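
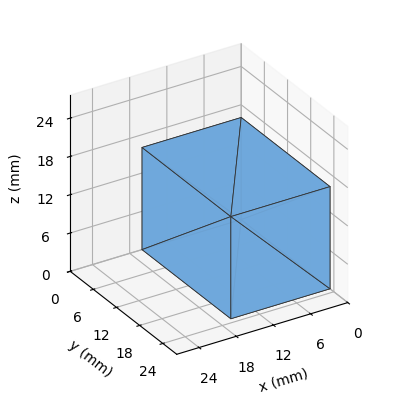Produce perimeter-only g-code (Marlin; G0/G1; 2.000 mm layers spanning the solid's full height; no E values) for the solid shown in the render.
Reading the render: the shape is a rectangular box, roughly 16 × 23 mm footprint and 16 mm tall (dimensions read to the nearest mm from the axis ticks). For the g-code, the solid's height is divided into equal slices at the stated Δz and each level perimeter traced with G1 moves after a G0 lift.

; perimeter-only toolpath
G21 ; units = mm
G90 ; absolute positioning
G28 ; home
; layer 1
G0 Z2.000
G0 X0.000 Y0.000
G1 X16.000 Y0.000
G1 X16.000 Y23.000
G1 X0.000 Y23.000
G1 X0.000 Y0.000
; layer 2
G0 Z4.000
G0 X0.000 Y0.000
G1 X16.000 Y0.000
G1 X16.000 Y23.000
G1 X0.000 Y23.000
G1 X0.000 Y0.000
; layer 3
G0 Z6.000
G0 X0.000 Y0.000
G1 X16.000 Y0.000
G1 X16.000 Y23.000
G1 X0.000 Y23.000
G1 X0.000 Y0.000
; layer 4
G0 Z8.000
G0 X0.000 Y0.000
G1 X16.000 Y0.000
G1 X16.000 Y23.000
G1 X0.000 Y23.000
G1 X0.000 Y0.000
; layer 5
G0 Z10.000
G0 X0.000 Y0.000
G1 X16.000 Y0.000
G1 X16.000 Y23.000
G1 X0.000 Y23.000
G1 X0.000 Y0.000
; layer 6
G0 Z12.000
G0 X0.000 Y0.000
G1 X16.000 Y0.000
G1 X16.000 Y23.000
G1 X0.000 Y23.000
G1 X0.000 Y0.000
; layer 7
G0 Z14.000
G0 X0.000 Y0.000
G1 X16.000 Y0.000
G1 X16.000 Y23.000
G1 X0.000 Y23.000
G1 X0.000 Y0.000
; layer 8
G0 Z16.000
G0 X0.000 Y0.000
G1 X16.000 Y0.000
G1 X16.000 Y23.000
G1 X0.000 Y23.000
G1 X0.000 Y0.000
M2 ; end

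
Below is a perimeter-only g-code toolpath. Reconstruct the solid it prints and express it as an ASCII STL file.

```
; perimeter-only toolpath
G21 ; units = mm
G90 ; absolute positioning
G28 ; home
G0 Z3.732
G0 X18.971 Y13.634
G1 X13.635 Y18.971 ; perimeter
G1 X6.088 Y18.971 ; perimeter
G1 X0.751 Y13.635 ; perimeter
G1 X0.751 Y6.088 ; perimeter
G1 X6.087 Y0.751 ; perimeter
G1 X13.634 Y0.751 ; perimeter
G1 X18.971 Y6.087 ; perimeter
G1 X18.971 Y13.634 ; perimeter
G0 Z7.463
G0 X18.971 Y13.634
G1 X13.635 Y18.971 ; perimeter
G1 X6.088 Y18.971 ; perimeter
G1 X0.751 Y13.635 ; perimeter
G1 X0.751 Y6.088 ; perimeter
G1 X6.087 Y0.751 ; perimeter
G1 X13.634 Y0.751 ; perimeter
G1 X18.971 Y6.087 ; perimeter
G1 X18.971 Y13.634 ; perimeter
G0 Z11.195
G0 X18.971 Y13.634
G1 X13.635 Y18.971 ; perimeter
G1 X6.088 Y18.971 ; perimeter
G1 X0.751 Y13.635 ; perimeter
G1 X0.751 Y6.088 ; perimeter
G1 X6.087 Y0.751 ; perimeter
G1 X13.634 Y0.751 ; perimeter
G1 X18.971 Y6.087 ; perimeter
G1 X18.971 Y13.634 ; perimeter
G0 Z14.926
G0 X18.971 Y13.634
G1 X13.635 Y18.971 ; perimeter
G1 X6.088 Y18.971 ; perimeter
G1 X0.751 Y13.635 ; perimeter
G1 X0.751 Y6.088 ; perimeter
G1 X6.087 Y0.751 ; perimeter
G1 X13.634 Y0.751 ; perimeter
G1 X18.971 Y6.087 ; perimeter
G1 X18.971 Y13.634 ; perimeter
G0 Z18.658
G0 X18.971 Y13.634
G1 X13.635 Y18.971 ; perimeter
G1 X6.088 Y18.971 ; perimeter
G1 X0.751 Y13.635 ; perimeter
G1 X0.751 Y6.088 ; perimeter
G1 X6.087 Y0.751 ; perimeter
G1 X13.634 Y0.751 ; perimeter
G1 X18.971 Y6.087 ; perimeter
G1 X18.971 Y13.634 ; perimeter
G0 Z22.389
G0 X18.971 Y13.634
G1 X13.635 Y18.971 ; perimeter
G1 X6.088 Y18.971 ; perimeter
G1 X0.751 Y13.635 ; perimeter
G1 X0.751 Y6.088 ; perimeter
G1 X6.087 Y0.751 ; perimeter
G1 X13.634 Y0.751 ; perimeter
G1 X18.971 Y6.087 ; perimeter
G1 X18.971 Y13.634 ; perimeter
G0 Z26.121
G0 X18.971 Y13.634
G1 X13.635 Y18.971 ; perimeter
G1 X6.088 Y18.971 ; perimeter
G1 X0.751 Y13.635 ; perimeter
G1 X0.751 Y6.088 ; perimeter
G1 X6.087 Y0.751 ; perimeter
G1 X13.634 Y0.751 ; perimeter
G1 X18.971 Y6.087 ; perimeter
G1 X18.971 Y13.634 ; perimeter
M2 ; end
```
solid part
  facet normal 0.0000 0.0000 -1.0000
    outer loop
      vertex 6.088 18.971 0.000
      vertex 13.635 18.971 0.000
      vertex 18.971 13.634 0.000
    endloop
  endfacet
  facet normal 0.0000 0.0000 -1.0000
    outer loop
      vertex 0.751 13.635 0.000
      vertex 6.088 18.971 0.000
      vertex 18.971 13.634 0.000
    endloop
  endfacet
  facet normal 0.0000 0.0000 -1.0000
    outer loop
      vertex 0.751 6.088 0.000
      vertex 0.751 13.635 0.000
      vertex 18.971 13.634 0.000
    endloop
  endfacet
  facet normal 0.0000 0.0000 -1.0000
    outer loop
      vertex 6.087 0.751 0.000
      vertex 0.751 6.088 0.000
      vertex 18.971 13.634 0.000
    endloop
  endfacet
  facet normal 0.0000 0.0000 -1.0000
    outer loop
      vertex 13.634 0.751 0.000
      vertex 6.087 0.751 0.000
      vertex 18.971 13.634 0.000
    endloop
  endfacet
  facet normal 0.0000 0.0000 -1.0000
    outer loop
      vertex 18.971 6.087 0.000
      vertex 13.634 0.751 0.000
      vertex 18.971 13.634 0.000
    endloop
  endfacet
  facet normal 0.0000 0.0000 1.0000
    outer loop
      vertex 18.971 13.634 26.121
      vertex 13.635 18.971 26.121
      vertex 6.088 18.971 26.121
    endloop
  endfacet
  facet normal 0.0000 0.0000 1.0000
    outer loop
      vertex 18.971 13.634 26.121
      vertex 6.088 18.971 26.121
      vertex 0.751 13.635 26.121
    endloop
  endfacet
  facet normal 0.0000 0.0000 1.0000
    outer loop
      vertex 18.971 13.634 26.121
      vertex 0.751 13.635 26.121
      vertex 0.751 6.088 26.121
    endloop
  endfacet
  facet normal 0.0000 0.0000 1.0000
    outer loop
      vertex 18.971 13.634 26.121
      vertex 0.751 6.088 26.121
      vertex 6.087 0.751 26.121
    endloop
  endfacet
  facet normal 0.0000 0.0000 1.0000
    outer loop
      vertex 18.971 13.634 26.121
      vertex 6.087 0.751 26.121
      vertex 13.634 0.751 26.121
    endloop
  endfacet
  facet normal 0.0000 0.0000 1.0000
    outer loop
      vertex 18.971 13.634 26.121
      vertex 13.634 0.751 26.121
      vertex 18.971 6.087 26.121
    endloop
  endfacet
  facet normal 0.7072 0.7070 0.0000
    outer loop
      vertex 18.971 13.634 0.000
      vertex 13.635 18.971 0.000
      vertex 13.635 18.971 26.121
    endloop
  endfacet
  facet normal 0.7072 0.7070 0.0000
    outer loop
      vertex 18.971 13.634 0.000
      vertex 13.635 18.971 26.121
      vertex 18.971 13.634 26.121
    endloop
  endfacet
  facet normal 0.0000 1.0000 0.0000
    outer loop
      vertex 13.635 18.971 0.000
      vertex 6.088 18.971 0.000
      vertex 6.088 18.971 26.121
    endloop
  endfacet
  facet normal 0.0000 1.0000 0.0000
    outer loop
      vertex 13.635 18.971 0.000
      vertex 6.088 18.971 26.121
      vertex 13.635 18.971 26.121
    endloop
  endfacet
  facet normal -0.7070 0.7072 0.0000
    outer loop
      vertex 6.088 18.971 0.000
      vertex 0.751 13.635 0.000
      vertex 0.751 13.635 26.121
    endloop
  endfacet
  facet normal -0.7070 0.7072 0.0000
    outer loop
      vertex 6.088 18.971 0.000
      vertex 0.751 13.635 26.121
      vertex 6.088 18.971 26.121
    endloop
  endfacet
  facet normal -1.0000 0.0000 0.0000
    outer loop
      vertex 0.751 13.635 0.000
      vertex 0.751 6.088 0.000
      vertex 0.751 6.088 26.121
    endloop
  endfacet
  facet normal -1.0000 0.0000 0.0000
    outer loop
      vertex 0.751 13.635 0.000
      vertex 0.751 6.088 26.121
      vertex 0.751 13.635 26.121
    endloop
  endfacet
  facet normal -0.7072 -0.7070 0.0000
    outer loop
      vertex 0.751 6.088 0.000
      vertex 6.087 0.751 0.000
      vertex 6.087 0.751 26.121
    endloop
  endfacet
  facet normal -0.7072 -0.7070 0.0000
    outer loop
      vertex 0.751 6.088 0.000
      vertex 6.087 0.751 26.121
      vertex 0.751 6.088 26.121
    endloop
  endfacet
  facet normal 0.0000 -1.0000 0.0000
    outer loop
      vertex 6.087 0.751 0.000
      vertex 13.634 0.751 0.000
      vertex 13.634 0.751 26.121
    endloop
  endfacet
  facet normal 0.0000 -1.0000 0.0000
    outer loop
      vertex 6.087 0.751 0.000
      vertex 13.634 0.751 26.121
      vertex 6.087 0.751 26.121
    endloop
  endfacet
  facet normal 0.7070 -0.7072 0.0000
    outer loop
      vertex 13.634 0.751 0.000
      vertex 18.971 6.087 0.000
      vertex 18.971 6.087 26.121
    endloop
  endfacet
  facet normal 0.7070 -0.7072 0.0000
    outer loop
      vertex 13.634 0.751 0.000
      vertex 18.971 6.087 26.121
      vertex 13.634 0.751 26.121
    endloop
  endfacet
  facet normal 1.0000 0.0000 0.0000
    outer loop
      vertex 18.971 6.087 0.000
      vertex 18.971 13.634 0.000
      vertex 18.971 13.634 26.121
    endloop
  endfacet
  facet normal 1.0000 0.0000 0.0000
    outer loop
      vertex 18.971 6.087 0.000
      vertex 18.971 13.634 26.121
      vertex 18.971 6.087 26.121
    endloop
  endfacet
endsolid part

The G0 Z moves step by Δz≈3.732 mm. Every layer's G1 loop is the same polygon, so the solid is a straight extrusion of it from z=0 to z≈26.1. Closing with flat bottom and top caps and triangulating gives 28 facets — a regular 8-sided prism (a cylinder approximated with 8 flat sides), circumscribed radius ≈ 9.86 mm, height ≈ 26.1 mm.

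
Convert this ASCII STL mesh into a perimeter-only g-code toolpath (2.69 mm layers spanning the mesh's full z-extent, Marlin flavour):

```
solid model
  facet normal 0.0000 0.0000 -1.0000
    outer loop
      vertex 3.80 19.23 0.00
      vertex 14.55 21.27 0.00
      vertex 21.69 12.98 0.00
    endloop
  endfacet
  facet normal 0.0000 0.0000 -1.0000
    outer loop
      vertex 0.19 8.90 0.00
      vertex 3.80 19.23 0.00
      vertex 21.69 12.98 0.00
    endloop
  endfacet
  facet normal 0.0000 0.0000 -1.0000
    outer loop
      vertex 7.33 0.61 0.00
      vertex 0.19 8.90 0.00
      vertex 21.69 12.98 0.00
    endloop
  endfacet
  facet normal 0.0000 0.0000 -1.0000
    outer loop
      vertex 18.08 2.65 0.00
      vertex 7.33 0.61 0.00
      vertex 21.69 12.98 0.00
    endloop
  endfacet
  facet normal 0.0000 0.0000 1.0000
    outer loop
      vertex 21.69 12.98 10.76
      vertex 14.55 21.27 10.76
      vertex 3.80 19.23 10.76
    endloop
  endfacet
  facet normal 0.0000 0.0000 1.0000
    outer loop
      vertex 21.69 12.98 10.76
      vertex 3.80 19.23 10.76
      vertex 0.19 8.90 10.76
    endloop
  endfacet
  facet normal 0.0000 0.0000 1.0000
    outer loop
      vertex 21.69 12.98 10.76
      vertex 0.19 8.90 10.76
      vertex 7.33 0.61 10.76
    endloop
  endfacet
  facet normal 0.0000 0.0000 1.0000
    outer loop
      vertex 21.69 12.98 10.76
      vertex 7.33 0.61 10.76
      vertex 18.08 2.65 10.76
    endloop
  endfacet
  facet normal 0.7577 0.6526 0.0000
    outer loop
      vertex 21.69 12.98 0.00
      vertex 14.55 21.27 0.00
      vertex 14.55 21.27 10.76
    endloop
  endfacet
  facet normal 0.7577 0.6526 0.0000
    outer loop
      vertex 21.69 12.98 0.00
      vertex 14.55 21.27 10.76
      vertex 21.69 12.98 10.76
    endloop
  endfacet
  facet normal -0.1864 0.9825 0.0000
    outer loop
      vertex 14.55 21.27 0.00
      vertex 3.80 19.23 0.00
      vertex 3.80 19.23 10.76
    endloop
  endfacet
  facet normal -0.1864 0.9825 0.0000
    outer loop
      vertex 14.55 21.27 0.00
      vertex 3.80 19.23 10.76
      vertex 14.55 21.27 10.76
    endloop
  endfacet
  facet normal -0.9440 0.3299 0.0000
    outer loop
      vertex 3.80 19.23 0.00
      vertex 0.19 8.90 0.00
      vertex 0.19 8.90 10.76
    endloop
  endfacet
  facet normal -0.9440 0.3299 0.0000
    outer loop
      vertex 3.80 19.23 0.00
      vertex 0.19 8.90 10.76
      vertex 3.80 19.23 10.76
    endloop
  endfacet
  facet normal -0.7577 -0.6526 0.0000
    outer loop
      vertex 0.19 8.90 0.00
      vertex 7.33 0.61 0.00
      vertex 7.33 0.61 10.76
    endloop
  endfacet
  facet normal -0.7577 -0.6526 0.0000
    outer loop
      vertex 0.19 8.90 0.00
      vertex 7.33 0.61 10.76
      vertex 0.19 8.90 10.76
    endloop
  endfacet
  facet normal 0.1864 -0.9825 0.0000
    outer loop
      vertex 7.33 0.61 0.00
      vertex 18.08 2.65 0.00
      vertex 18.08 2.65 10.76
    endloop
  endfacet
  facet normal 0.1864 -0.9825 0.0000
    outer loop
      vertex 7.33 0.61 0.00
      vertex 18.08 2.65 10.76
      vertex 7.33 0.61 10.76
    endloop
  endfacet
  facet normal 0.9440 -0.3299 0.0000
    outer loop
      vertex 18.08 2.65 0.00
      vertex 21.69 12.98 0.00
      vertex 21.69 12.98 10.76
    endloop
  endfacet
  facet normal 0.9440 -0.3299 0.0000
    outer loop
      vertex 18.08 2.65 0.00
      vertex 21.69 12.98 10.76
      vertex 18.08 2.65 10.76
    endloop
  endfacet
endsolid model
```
; perimeter-only toolpath
G21 ; units = mm
G90 ; absolute positioning
G28 ; home
; layer 1
G0 Z2.69
G0 X21.69 Y12.98
G1 X14.55 Y21.27
G1 X3.80 Y19.23
G1 X0.19 Y8.90
G1 X7.33 Y0.61
G1 X18.08 Y2.65
G1 X21.69 Y12.98
; layer 2
G0 Z5.38
G0 X21.69 Y12.98
G1 X14.55 Y21.27
G1 X3.80 Y19.23
G1 X0.19 Y8.90
G1 X7.33 Y0.61
G1 X18.08 Y2.65
G1 X21.69 Y12.98
; layer 3
G0 Z8.07
G0 X21.69 Y12.98
G1 X14.55 Y21.27
G1 X3.80 Y19.23
G1 X0.19 Y8.90
G1 X7.33 Y0.61
G1 X18.08 Y2.65
G1 X21.69 Y12.98
; layer 4
G0 Z10.76
G0 X21.69 Y12.98
G1 X14.55 Y21.27
G1 X3.80 Y19.23
G1 X0.19 Y8.90
G1 X7.33 Y0.61
G1 X18.08 Y2.65
G1 X21.69 Y12.98
M2 ; end

The solid is a regular 6-sided prism (a cylinder approximated with 6 flat sides), circumscribed radius ≈ 10.9 mm, height ≈ 10.8 mm. Slicing at Δz = 2.69 mm — 4 equal slices spanning the solid's height, so layer i sits at z = i·h/4 — gives 4 non-empty perimeters. Each is a 6-segment closed polygon; G0 lifts to the layer z and rapids to the start vertex, then G1 traces the edges.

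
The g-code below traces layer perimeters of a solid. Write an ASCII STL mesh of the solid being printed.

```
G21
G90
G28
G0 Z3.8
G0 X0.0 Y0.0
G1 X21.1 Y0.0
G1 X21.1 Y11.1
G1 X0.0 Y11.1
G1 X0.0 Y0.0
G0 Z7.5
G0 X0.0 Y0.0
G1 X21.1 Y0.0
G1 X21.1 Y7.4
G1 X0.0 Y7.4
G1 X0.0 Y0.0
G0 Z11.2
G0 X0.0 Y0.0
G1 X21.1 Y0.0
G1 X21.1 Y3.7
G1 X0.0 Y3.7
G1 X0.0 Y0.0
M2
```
solid part
  facet normal 0.0000 0.0000 -1.0000
    outer loop
      vertex 21.1 14.8 0.0
      vertex 21.1 0.0 0.0
      vertex 0.0 0.0 0.0
    endloop
  endfacet
  facet normal 0.0000 0.0000 -1.0000
    outer loop
      vertex 0.0 14.8 0.0
      vertex 21.1 14.8 0.0
      vertex 0.0 0.0 0.0
    endloop
  endfacet
  facet normal 0.0000 -1.0000 0.0000
    outer loop
      vertex 0.0 0.0 0.0
      vertex 21.1 0.0 0.0
      vertex 21.1 0.0 15.0
    endloop
  endfacet
  facet normal 0.0000 -1.0000 0.0000
    outer loop
      vertex 0.0 0.0 0.0
      vertex 21.1 0.0 15.0
      vertex 0.0 0.0 15.0
    endloop
  endfacet
  facet normal 0.0000 0.7118 0.7023
    outer loop
      vertex 0.0 0.0 15.0
      vertex 21.1 0.0 15.0
      vertex 21.1 14.8 0.0
    endloop
  endfacet
  facet normal 0.0000 0.7118 0.7023
    outer loop
      vertex 0.0 0.0 15.0
      vertex 21.1 14.8 0.0
      vertex 0.0 14.8 0.0
    endloop
  endfacet
  facet normal -1.0000 0.0000 0.0000
    outer loop
      vertex 0.0 0.0 15.0
      vertex 0.0 14.8 0.0
      vertex 0.0 0.0 0.0
    endloop
  endfacet
  facet normal 1.0000 0.0000 0.0000
    outer loop
      vertex 21.1 0.0 0.0
      vertex 21.1 14.8 0.0
      vertex 21.1 0.0 15.0
    endloop
  endfacet
endsolid part

The G0 Z moves step by Δz≈3.8 mm. The G1 loops shrink linearly with z, so the solid tapers from its base footprint up to z≈15. Closing with a flat bottom cap and the tapered top and triangulating gives 8 facets — a wedge (ramp): 21.1 × 14.8 mm base, rising to 15 mm along the y=0 edge and sloping linearly to z=0 at y=14.8.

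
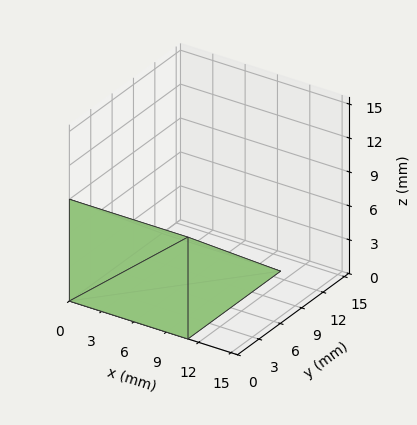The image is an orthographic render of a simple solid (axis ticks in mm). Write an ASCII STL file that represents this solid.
Reading the render: the shape is a wedge (ramp): 11 × 13 mm base, rising to 9 mm along the y=0 edge and sloping linearly to z=0 at y=13 (dimensions read to the nearest mm from the axis ticks). For the STL, each face is triangulated and given an outward normal.

solid part
  facet normal 0.0000 0.0000 -1.0000
    outer loop
      vertex 11.0 13.0 0.0
      vertex 11.0 0.0 0.0
      vertex 0.0 0.0 0.0
    endloop
  endfacet
  facet normal 0.0000 0.0000 -1.0000
    outer loop
      vertex 0.0 13.0 0.0
      vertex 11.0 13.0 0.0
      vertex 0.0 0.0 0.0
    endloop
  endfacet
  facet normal 0.0000 -1.0000 0.0000
    outer loop
      vertex 0.0 0.0 0.0
      vertex 11.0 0.0 0.0
      vertex 11.0 0.0 9.0
    endloop
  endfacet
  facet normal 0.0000 -1.0000 0.0000
    outer loop
      vertex 0.0 0.0 0.0
      vertex 11.0 0.0 9.0
      vertex 0.0 0.0 9.0
    endloop
  endfacet
  facet normal 0.0000 0.5692 0.8222
    outer loop
      vertex 0.0 0.0 9.0
      vertex 11.0 0.0 9.0
      vertex 11.0 13.0 0.0
    endloop
  endfacet
  facet normal 0.0000 0.5692 0.8222
    outer loop
      vertex 0.0 0.0 9.0
      vertex 11.0 13.0 0.0
      vertex 0.0 13.0 0.0
    endloop
  endfacet
  facet normal -1.0000 0.0000 0.0000
    outer loop
      vertex 0.0 0.0 9.0
      vertex 0.0 13.0 0.0
      vertex 0.0 0.0 0.0
    endloop
  endfacet
  facet normal 1.0000 0.0000 0.0000
    outer loop
      vertex 11.0 0.0 0.0
      vertex 11.0 13.0 0.0
      vertex 11.0 0.0 9.0
    endloop
  endfacet
endsolid part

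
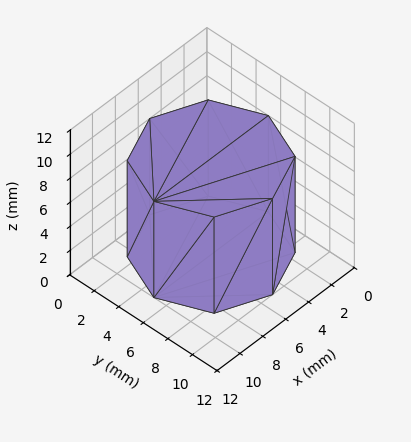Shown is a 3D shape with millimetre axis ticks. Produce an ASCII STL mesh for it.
Reading the render: the shape is a regular 8-sided prism (a cylinder approximated with 8 flat sides), circumscribed radius ≈ 5 mm, height ≈ 8 mm (dimensions read to the nearest mm from the axis ticks). For the STL, each face is triangulated and given an outward normal.

solid part
  facet normal 0.0000 0.0000 -1.0000
    outer loop
      vertex 5.000 10.000 0.000
      vertex 8.536 8.536 0.000
      vertex 10.000 5.000 0.000
    endloop
  endfacet
  facet normal 0.0000 0.0000 -1.0000
    outer loop
      vertex 1.464 8.536 0.000
      vertex 5.000 10.000 0.000
      vertex 10.000 5.000 0.000
    endloop
  endfacet
  facet normal 0.0000 0.0000 -1.0000
    outer loop
      vertex 0.000 5.000 0.000
      vertex 1.464 8.536 0.000
      vertex 10.000 5.000 0.000
    endloop
  endfacet
  facet normal 0.0000 0.0000 -1.0000
    outer loop
      vertex 1.464 1.464 0.000
      vertex 0.000 5.000 0.000
      vertex 10.000 5.000 0.000
    endloop
  endfacet
  facet normal 0.0000 0.0000 -1.0000
    outer loop
      vertex 5.000 0.000 0.000
      vertex 1.464 1.464 0.000
      vertex 10.000 5.000 0.000
    endloop
  endfacet
  facet normal 0.0000 0.0000 -1.0000
    outer loop
      vertex 8.536 1.464 0.000
      vertex 5.000 0.000 0.000
      vertex 10.000 5.000 0.000
    endloop
  endfacet
  facet normal 0.0000 0.0000 1.0000
    outer loop
      vertex 10.000 5.000 8.000
      vertex 8.536 8.536 8.000
      vertex 5.000 10.000 8.000
    endloop
  endfacet
  facet normal 0.0000 0.0000 1.0000
    outer loop
      vertex 10.000 5.000 8.000
      vertex 5.000 10.000 8.000
      vertex 1.464 8.536 8.000
    endloop
  endfacet
  facet normal 0.0000 0.0000 1.0000
    outer loop
      vertex 10.000 5.000 8.000
      vertex 1.464 8.536 8.000
      vertex 0.000 5.000 8.000
    endloop
  endfacet
  facet normal 0.0000 0.0000 1.0000
    outer loop
      vertex 10.000 5.000 8.000
      vertex 0.000 5.000 8.000
      vertex 1.464 1.464 8.000
    endloop
  endfacet
  facet normal 0.0000 0.0000 1.0000
    outer loop
      vertex 10.000 5.000 8.000
      vertex 1.464 1.464 8.000
      vertex 5.000 0.000 8.000
    endloop
  endfacet
  facet normal 0.0000 0.0000 1.0000
    outer loop
      vertex 10.000 5.000 8.000
      vertex 5.000 0.000 8.000
      vertex 8.536 1.464 8.000
    endloop
  endfacet
  facet normal 0.9239 0.3825 0.0000
    outer loop
      vertex 10.000 5.000 0.000
      vertex 8.536 8.536 0.000
      vertex 8.536 8.536 8.000
    endloop
  endfacet
  facet normal 0.9239 0.3825 0.0000
    outer loop
      vertex 10.000 5.000 0.000
      vertex 8.536 8.536 8.000
      vertex 10.000 5.000 8.000
    endloop
  endfacet
  facet normal 0.3825 0.9239 0.0000
    outer loop
      vertex 8.536 8.536 0.000
      vertex 5.000 10.000 0.000
      vertex 5.000 10.000 8.000
    endloop
  endfacet
  facet normal 0.3825 0.9239 0.0000
    outer loop
      vertex 8.536 8.536 0.000
      vertex 5.000 10.000 8.000
      vertex 8.536 8.536 8.000
    endloop
  endfacet
  facet normal -0.3825 0.9239 0.0000
    outer loop
      vertex 5.000 10.000 0.000
      vertex 1.464 8.536 0.000
      vertex 1.464 8.536 8.000
    endloop
  endfacet
  facet normal -0.3825 0.9239 0.0000
    outer loop
      vertex 5.000 10.000 0.000
      vertex 1.464 8.536 8.000
      vertex 5.000 10.000 8.000
    endloop
  endfacet
  facet normal -0.9239 0.3825 0.0000
    outer loop
      vertex 1.464 8.536 0.000
      vertex 0.000 5.000 0.000
      vertex 0.000 5.000 8.000
    endloop
  endfacet
  facet normal -0.9239 0.3825 0.0000
    outer loop
      vertex 1.464 8.536 0.000
      vertex 0.000 5.000 8.000
      vertex 1.464 8.536 8.000
    endloop
  endfacet
  facet normal -0.9239 -0.3825 0.0000
    outer loop
      vertex 0.000 5.000 0.000
      vertex 1.464 1.464 0.000
      vertex 1.464 1.464 8.000
    endloop
  endfacet
  facet normal -0.9239 -0.3825 0.0000
    outer loop
      vertex 0.000 5.000 0.000
      vertex 1.464 1.464 8.000
      vertex 0.000 5.000 8.000
    endloop
  endfacet
  facet normal -0.3825 -0.9239 0.0000
    outer loop
      vertex 1.464 1.464 0.000
      vertex 5.000 0.000 0.000
      vertex 5.000 0.000 8.000
    endloop
  endfacet
  facet normal -0.3825 -0.9239 0.0000
    outer loop
      vertex 1.464 1.464 0.000
      vertex 5.000 0.000 8.000
      vertex 1.464 1.464 8.000
    endloop
  endfacet
  facet normal 0.3825 -0.9239 0.0000
    outer loop
      vertex 5.000 0.000 0.000
      vertex 8.536 1.464 0.000
      vertex 8.536 1.464 8.000
    endloop
  endfacet
  facet normal 0.3825 -0.9239 0.0000
    outer loop
      vertex 5.000 0.000 0.000
      vertex 8.536 1.464 8.000
      vertex 5.000 0.000 8.000
    endloop
  endfacet
  facet normal 0.9239 -0.3825 0.0000
    outer loop
      vertex 8.536 1.464 0.000
      vertex 10.000 5.000 0.000
      vertex 10.000 5.000 8.000
    endloop
  endfacet
  facet normal 0.9239 -0.3825 0.0000
    outer loop
      vertex 8.536 1.464 0.000
      vertex 10.000 5.000 8.000
      vertex 8.536 1.464 8.000
    endloop
  endfacet
endsolid part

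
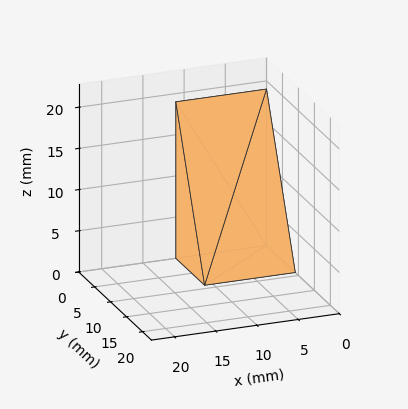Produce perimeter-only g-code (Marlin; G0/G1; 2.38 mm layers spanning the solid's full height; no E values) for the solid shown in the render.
Reading the render: the shape is a wedge (ramp): 11 × 9 mm base, rising to 19 mm along the y=0 edge and sloping linearly to z=0 at y=9 (dimensions read to the nearest mm from the axis ticks). For the g-code, the solid's height is divided into equal slices at the stated Δz and each level perimeter traced with G1 moves after a G0 lift.

; perimeter-only toolpath
G21 ; units = mm
G90 ; absolute positioning
G28 ; home
; layer 1
G0 Z2.38
G0 X0.00 Y0.00
G1 X11.00 Y0.00
G1 X11.00 Y7.88
G1 X0.00 Y7.88
G1 X0.00 Y0.00
; layer 2
G0 Z4.75
G0 X0.00 Y0.00
G1 X11.00 Y0.00
G1 X11.00 Y6.75
G1 X0.00 Y6.75
G1 X0.00 Y0.00
; layer 3
G0 Z7.12
G0 X0.00 Y0.00
G1 X11.00 Y0.00
G1 X11.00 Y5.62
G1 X0.00 Y5.62
G1 X0.00 Y0.00
; layer 4
G0 Z9.50
G0 X0.00 Y0.00
G1 X11.00 Y0.00
G1 X11.00 Y4.50
G1 X0.00 Y4.50
G1 X0.00 Y0.00
; layer 5
G0 Z11.88
G0 X0.00 Y0.00
G1 X11.00 Y0.00
G1 X11.00 Y3.38
G1 X0.00 Y3.38
G1 X0.00 Y0.00
; layer 6
G0 Z14.25
G0 X0.00 Y0.00
G1 X11.00 Y0.00
G1 X11.00 Y2.25
G1 X0.00 Y2.25
G1 X0.00 Y0.00
; layer 7
G0 Z16.62
G0 X0.00 Y0.00
G1 X11.00 Y0.00
G1 X11.00 Y1.12
G1 X0.00 Y1.12
G1 X0.00 Y0.00
M2 ; end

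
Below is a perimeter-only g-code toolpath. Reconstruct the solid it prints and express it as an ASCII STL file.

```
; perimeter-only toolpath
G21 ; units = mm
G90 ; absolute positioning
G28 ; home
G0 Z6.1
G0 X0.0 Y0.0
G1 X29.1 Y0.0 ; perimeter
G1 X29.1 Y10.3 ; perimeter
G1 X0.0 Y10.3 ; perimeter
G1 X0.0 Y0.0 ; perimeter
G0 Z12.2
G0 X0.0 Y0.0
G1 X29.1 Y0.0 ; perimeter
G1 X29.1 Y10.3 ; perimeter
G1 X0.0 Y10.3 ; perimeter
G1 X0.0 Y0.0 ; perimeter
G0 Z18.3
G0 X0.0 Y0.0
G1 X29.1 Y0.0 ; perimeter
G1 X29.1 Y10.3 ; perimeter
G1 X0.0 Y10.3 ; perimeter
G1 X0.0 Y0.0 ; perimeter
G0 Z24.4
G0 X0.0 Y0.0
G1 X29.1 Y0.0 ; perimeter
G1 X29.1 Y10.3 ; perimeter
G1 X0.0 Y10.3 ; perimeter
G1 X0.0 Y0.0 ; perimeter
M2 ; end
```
solid part
  facet normal 0.0000 0.0000 -1.0000
    outer loop
      vertex 29.1 10.3 0.0
      vertex 29.1 0.0 0.0
      vertex 0.0 0.0 0.0
    endloop
  endfacet
  facet normal 0.0000 0.0000 -1.0000
    outer loop
      vertex 0.0 10.3 0.0
      vertex 29.1 10.3 0.0
      vertex 0.0 0.0 0.0
    endloop
  endfacet
  facet normal 0.0000 0.0000 1.0000
    outer loop
      vertex 0.0 0.0 24.4
      vertex 29.1 0.0 24.4
      vertex 29.1 10.3 24.4
    endloop
  endfacet
  facet normal 0.0000 0.0000 1.0000
    outer loop
      vertex 0.0 0.0 24.4
      vertex 29.1 10.3 24.4
      vertex 0.0 10.3 24.4
    endloop
  endfacet
  facet normal 0.0000 -1.0000 0.0000
    outer loop
      vertex 0.0 0.0 0.0
      vertex 29.1 0.0 0.0
      vertex 29.1 0.0 24.4
    endloop
  endfacet
  facet normal 0.0000 -1.0000 0.0000
    outer loop
      vertex 0.0 0.0 0.0
      vertex 29.1 0.0 24.4
      vertex 0.0 0.0 24.4
    endloop
  endfacet
  facet normal 0.0000 1.0000 0.0000
    outer loop
      vertex 29.1 10.3 24.4
      vertex 29.1 10.3 0.0
      vertex 0.0 10.3 0.0
    endloop
  endfacet
  facet normal 0.0000 1.0000 0.0000
    outer loop
      vertex 0.0 10.3 24.4
      vertex 29.1 10.3 24.4
      vertex 0.0 10.3 0.0
    endloop
  endfacet
  facet normal -1.0000 0.0000 0.0000
    outer loop
      vertex 0.0 10.3 24.4
      vertex 0.0 10.3 0.0
      vertex 0.0 0.0 0.0
    endloop
  endfacet
  facet normal -1.0000 0.0000 0.0000
    outer loop
      vertex 0.0 0.0 24.4
      vertex 0.0 10.3 24.4
      vertex 0.0 0.0 0.0
    endloop
  endfacet
  facet normal 1.0000 0.0000 0.0000
    outer loop
      vertex 29.1 0.0 0.0
      vertex 29.1 10.3 0.0
      vertex 29.1 10.3 24.4
    endloop
  endfacet
  facet normal 1.0000 0.0000 0.0000
    outer loop
      vertex 29.1 0.0 0.0
      vertex 29.1 10.3 24.4
      vertex 29.1 0.0 24.4
    endloop
  endfacet
endsolid part

The G0 Z moves step by Δz≈6.1 mm. Every layer's G1 loop is the same polygon, so the solid is a straight extrusion of it from z=0 to z≈24.4. Closing with flat bottom and top caps and triangulating gives 12 facets — a rectangular box, roughly 29.1 × 10.3 mm footprint and 24.4 mm tall.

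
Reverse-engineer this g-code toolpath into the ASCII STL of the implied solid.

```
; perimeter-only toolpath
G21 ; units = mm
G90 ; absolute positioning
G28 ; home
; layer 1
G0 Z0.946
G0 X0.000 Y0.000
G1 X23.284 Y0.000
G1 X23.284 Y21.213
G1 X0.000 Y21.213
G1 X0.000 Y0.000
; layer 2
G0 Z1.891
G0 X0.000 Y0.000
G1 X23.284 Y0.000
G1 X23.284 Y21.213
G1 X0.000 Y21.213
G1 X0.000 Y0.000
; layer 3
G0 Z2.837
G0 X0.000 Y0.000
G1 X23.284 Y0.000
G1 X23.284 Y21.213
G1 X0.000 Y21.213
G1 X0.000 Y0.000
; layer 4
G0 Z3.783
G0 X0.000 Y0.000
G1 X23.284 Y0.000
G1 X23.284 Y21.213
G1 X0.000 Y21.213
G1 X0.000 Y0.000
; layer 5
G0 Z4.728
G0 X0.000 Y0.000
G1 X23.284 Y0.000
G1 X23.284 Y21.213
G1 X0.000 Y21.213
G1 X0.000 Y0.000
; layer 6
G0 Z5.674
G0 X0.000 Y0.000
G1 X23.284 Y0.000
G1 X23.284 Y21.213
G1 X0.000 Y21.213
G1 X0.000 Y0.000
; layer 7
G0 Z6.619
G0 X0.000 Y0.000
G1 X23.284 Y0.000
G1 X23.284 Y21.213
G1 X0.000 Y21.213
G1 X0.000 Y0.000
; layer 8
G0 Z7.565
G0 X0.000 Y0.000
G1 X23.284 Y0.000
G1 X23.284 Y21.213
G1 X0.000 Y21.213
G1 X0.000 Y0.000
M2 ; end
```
solid part
  facet normal 0.0000 0.0000 -1.0000
    outer loop
      vertex 23.284 21.213 0.000
      vertex 23.284 0.000 0.000
      vertex 0.000 0.000 0.000
    endloop
  endfacet
  facet normal 0.0000 0.0000 -1.0000
    outer loop
      vertex 0.000 21.213 0.000
      vertex 23.284 21.213 0.000
      vertex 0.000 0.000 0.000
    endloop
  endfacet
  facet normal 0.0000 0.0000 1.0000
    outer loop
      vertex 0.000 0.000 7.565
      vertex 23.284 0.000 7.565
      vertex 23.284 21.213 7.565
    endloop
  endfacet
  facet normal 0.0000 0.0000 1.0000
    outer loop
      vertex 0.000 0.000 7.565
      vertex 23.284 21.213 7.565
      vertex 0.000 21.213 7.565
    endloop
  endfacet
  facet normal 0.0000 -1.0000 0.0000
    outer loop
      vertex 0.000 0.000 0.000
      vertex 23.284 0.000 0.000
      vertex 23.284 0.000 7.565
    endloop
  endfacet
  facet normal 0.0000 -1.0000 0.0000
    outer loop
      vertex 0.000 0.000 0.000
      vertex 23.284 0.000 7.565
      vertex 0.000 0.000 7.565
    endloop
  endfacet
  facet normal 0.0000 1.0000 0.0000
    outer loop
      vertex 23.284 21.213 7.565
      vertex 23.284 21.213 0.000
      vertex 0.000 21.213 0.000
    endloop
  endfacet
  facet normal 0.0000 1.0000 0.0000
    outer loop
      vertex 0.000 21.213 7.565
      vertex 23.284 21.213 7.565
      vertex 0.000 21.213 0.000
    endloop
  endfacet
  facet normal -1.0000 0.0000 0.0000
    outer loop
      vertex 0.000 21.213 7.565
      vertex 0.000 21.213 0.000
      vertex 0.000 0.000 0.000
    endloop
  endfacet
  facet normal -1.0000 0.0000 0.0000
    outer loop
      vertex 0.000 0.000 7.565
      vertex 0.000 21.213 7.565
      vertex 0.000 0.000 0.000
    endloop
  endfacet
  facet normal 1.0000 0.0000 0.0000
    outer loop
      vertex 23.284 0.000 0.000
      vertex 23.284 21.213 0.000
      vertex 23.284 21.213 7.565
    endloop
  endfacet
  facet normal 1.0000 0.0000 0.0000
    outer loop
      vertex 23.284 0.000 0.000
      vertex 23.284 21.213 7.565
      vertex 23.284 0.000 7.565
    endloop
  endfacet
endsolid part

The G0 Z moves step by Δz≈0.946 mm. Every layer's G1 loop is the same polygon, so the solid is a straight extrusion of it from z=0 to z≈7.57. Closing with flat bottom and top caps and triangulating gives 12 facets — a rectangular box, roughly 23.3 × 21.2 mm footprint and 7.57 mm tall.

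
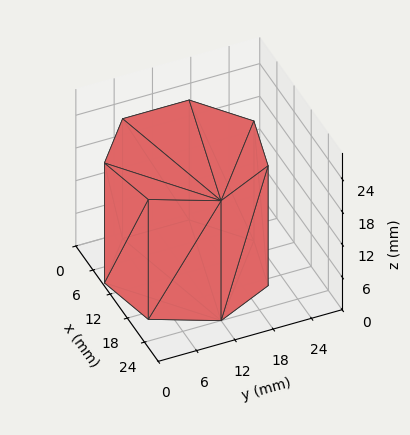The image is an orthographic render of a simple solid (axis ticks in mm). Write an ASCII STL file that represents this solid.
Reading the render: the shape is a regular 7-sided prism (a cylinder approximated with 7 flat sides), circumscribed radius ≈ 12 mm, height ≈ 22 mm (dimensions read to the nearest mm from the axis ticks). For the STL, each face is triangulated and given an outward normal.

solid part
  facet normal 0.0000 0.0000 -1.0000
    outer loop
      vertex 9.33 23.70 0.00
      vertex 19.48 21.38 0.00
      vertex 24.00 12.00 0.00
    endloop
  endfacet
  facet normal 0.0000 0.0000 -1.0000
    outer loop
      vertex 1.19 17.21 0.00
      vertex 9.33 23.70 0.00
      vertex 24.00 12.00 0.00
    endloop
  endfacet
  facet normal 0.0000 0.0000 -1.0000
    outer loop
      vertex 1.19 6.79 0.00
      vertex 1.19 17.21 0.00
      vertex 24.00 12.00 0.00
    endloop
  endfacet
  facet normal 0.0000 0.0000 -1.0000
    outer loop
      vertex 9.33 0.30 0.00
      vertex 1.19 6.79 0.00
      vertex 24.00 12.00 0.00
    endloop
  endfacet
  facet normal 0.0000 0.0000 -1.0000
    outer loop
      vertex 19.48 2.62 0.00
      vertex 9.33 0.30 0.00
      vertex 24.00 12.00 0.00
    endloop
  endfacet
  facet normal 0.0000 0.0000 1.0000
    outer loop
      vertex 24.00 12.00 22.00
      vertex 19.48 21.38 22.00
      vertex 9.33 23.70 22.00
    endloop
  endfacet
  facet normal 0.0000 0.0000 1.0000
    outer loop
      vertex 24.00 12.00 22.00
      vertex 9.33 23.70 22.00
      vertex 1.19 17.21 22.00
    endloop
  endfacet
  facet normal 0.0000 0.0000 1.0000
    outer loop
      vertex 24.00 12.00 22.00
      vertex 1.19 17.21 22.00
      vertex 1.19 6.79 22.00
    endloop
  endfacet
  facet normal 0.0000 0.0000 1.0000
    outer loop
      vertex 24.00 12.00 22.00
      vertex 1.19 6.79 22.00
      vertex 9.33 0.30 22.00
    endloop
  endfacet
  facet normal 0.0000 0.0000 1.0000
    outer loop
      vertex 24.00 12.00 22.00
      vertex 9.33 0.30 22.00
      vertex 19.48 2.62 22.00
    endloop
  endfacet
  facet normal 0.9009 0.4341 0.0000
    outer loop
      vertex 24.00 12.00 0.00
      vertex 19.48 21.38 0.00
      vertex 19.48 21.38 22.00
    endloop
  endfacet
  facet normal 0.9009 0.4341 0.0000
    outer loop
      vertex 24.00 12.00 0.00
      vertex 19.48 21.38 22.00
      vertex 24.00 12.00 22.00
    endloop
  endfacet
  facet normal 0.2228 0.9749 0.0000
    outer loop
      vertex 19.48 21.38 0.00
      vertex 9.33 23.70 0.00
      vertex 9.33 23.70 22.00
    endloop
  endfacet
  facet normal 0.2228 0.9749 0.0000
    outer loop
      vertex 19.48 21.38 0.00
      vertex 9.33 23.70 22.00
      vertex 19.48 21.38 22.00
    endloop
  endfacet
  facet normal -0.6234 0.7819 0.0000
    outer loop
      vertex 9.33 23.70 0.00
      vertex 1.19 17.21 0.00
      vertex 1.19 17.21 22.00
    endloop
  endfacet
  facet normal -0.6234 0.7819 0.0000
    outer loop
      vertex 9.33 23.70 0.00
      vertex 1.19 17.21 22.00
      vertex 9.33 23.70 22.00
    endloop
  endfacet
  facet normal -1.0000 0.0000 0.0000
    outer loop
      vertex 1.19 17.21 0.00
      vertex 1.19 6.79 0.00
      vertex 1.19 6.79 22.00
    endloop
  endfacet
  facet normal -1.0000 0.0000 0.0000
    outer loop
      vertex 1.19 17.21 0.00
      vertex 1.19 6.79 22.00
      vertex 1.19 17.21 22.00
    endloop
  endfacet
  facet normal -0.6234 -0.7819 0.0000
    outer loop
      vertex 1.19 6.79 0.00
      vertex 9.33 0.30 0.00
      vertex 9.33 0.30 22.00
    endloop
  endfacet
  facet normal -0.6234 -0.7819 0.0000
    outer loop
      vertex 1.19 6.79 0.00
      vertex 9.33 0.30 22.00
      vertex 1.19 6.79 22.00
    endloop
  endfacet
  facet normal 0.2228 -0.9749 0.0000
    outer loop
      vertex 9.33 0.30 0.00
      vertex 19.48 2.62 0.00
      vertex 19.48 2.62 22.00
    endloop
  endfacet
  facet normal 0.2228 -0.9749 0.0000
    outer loop
      vertex 9.33 0.30 0.00
      vertex 19.48 2.62 22.00
      vertex 9.33 0.30 22.00
    endloop
  endfacet
  facet normal 0.9009 -0.4341 0.0000
    outer loop
      vertex 19.48 2.62 0.00
      vertex 24.00 12.00 0.00
      vertex 24.00 12.00 22.00
    endloop
  endfacet
  facet normal 0.9009 -0.4341 0.0000
    outer loop
      vertex 19.48 2.62 0.00
      vertex 24.00 12.00 22.00
      vertex 19.48 2.62 22.00
    endloop
  endfacet
endsolid part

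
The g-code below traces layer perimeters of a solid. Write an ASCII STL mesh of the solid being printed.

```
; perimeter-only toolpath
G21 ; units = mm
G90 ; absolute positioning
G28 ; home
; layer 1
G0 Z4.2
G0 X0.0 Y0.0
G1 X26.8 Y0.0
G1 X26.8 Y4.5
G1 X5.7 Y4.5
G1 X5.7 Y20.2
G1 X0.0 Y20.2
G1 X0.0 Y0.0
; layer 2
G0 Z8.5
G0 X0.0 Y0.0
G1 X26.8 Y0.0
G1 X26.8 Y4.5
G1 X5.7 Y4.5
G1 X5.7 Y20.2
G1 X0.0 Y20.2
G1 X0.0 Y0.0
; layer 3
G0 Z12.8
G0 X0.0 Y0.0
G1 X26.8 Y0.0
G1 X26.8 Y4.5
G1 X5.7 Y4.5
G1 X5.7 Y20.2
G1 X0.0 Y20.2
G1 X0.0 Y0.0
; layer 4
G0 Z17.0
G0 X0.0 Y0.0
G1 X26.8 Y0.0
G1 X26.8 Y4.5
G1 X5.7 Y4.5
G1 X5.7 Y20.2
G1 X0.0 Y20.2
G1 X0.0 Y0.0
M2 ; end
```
solid part
  facet normal 0.0000 0.0000 -1.0000
    outer loop
      vertex 26.8 4.5 0.0
      vertex 26.8 0.0 0.0
      vertex 0.0 0.0 0.0
    endloop
  endfacet
  facet normal 0.0000 0.0000 -1.0000
    outer loop
      vertex 5.7 4.5 0.0
      vertex 26.8 4.5 0.0
      vertex 0.0 0.0 0.0
    endloop
  endfacet
  facet normal 0.0000 0.0000 -1.0000
    outer loop
      vertex 5.7 20.2 0.0
      vertex 5.7 4.5 0.0
      vertex 0.0 0.0 0.0
    endloop
  endfacet
  facet normal 0.0000 0.0000 -1.0000
    outer loop
      vertex 0.0 20.2 0.0
      vertex 5.7 20.2 0.0
      vertex 0.0 0.0 0.0
    endloop
  endfacet
  facet normal 0.0000 0.0000 1.0000
    outer loop
      vertex 0.0 0.0 17.0
      vertex 26.8 0.0 17.0
      vertex 26.8 4.5 17.0
    endloop
  endfacet
  facet normal 0.0000 0.0000 1.0000
    outer loop
      vertex 0.0 0.0 17.0
      vertex 26.8 4.5 17.0
      vertex 5.7 4.5 17.0
    endloop
  endfacet
  facet normal 0.0000 0.0000 1.0000
    outer loop
      vertex 0.0 0.0 17.0
      vertex 5.7 4.5 17.0
      vertex 5.7 20.2 17.0
    endloop
  endfacet
  facet normal 0.0000 0.0000 1.0000
    outer loop
      vertex 0.0 0.0 17.0
      vertex 5.7 20.2 17.0
      vertex 0.0 20.2 17.0
    endloop
  endfacet
  facet normal 0.0000 -1.0000 0.0000
    outer loop
      vertex 0.0 0.0 0.0
      vertex 26.8 0.0 0.0
      vertex 26.8 0.0 17.0
    endloop
  endfacet
  facet normal 0.0000 -1.0000 0.0000
    outer loop
      vertex 0.0 0.0 0.0
      vertex 26.8 0.0 17.0
      vertex 0.0 0.0 17.0
    endloop
  endfacet
  facet normal 1.0000 0.0000 0.0000
    outer loop
      vertex 26.8 0.0 0.0
      vertex 26.8 4.5 0.0
      vertex 26.8 4.5 17.0
    endloop
  endfacet
  facet normal 1.0000 0.0000 0.0000
    outer loop
      vertex 26.8 0.0 0.0
      vertex 26.8 4.5 17.0
      vertex 26.8 0.0 17.0
    endloop
  endfacet
  facet normal 0.0000 1.0000 0.0000
    outer loop
      vertex 26.8 4.5 0.0
      vertex 5.7 4.5 0.0
      vertex 5.7 4.5 17.0
    endloop
  endfacet
  facet normal 0.0000 1.0000 0.0000
    outer loop
      vertex 26.8 4.5 0.0
      vertex 5.7 4.5 17.0
      vertex 26.8 4.5 17.0
    endloop
  endfacet
  facet normal 1.0000 0.0000 0.0000
    outer loop
      vertex 5.7 4.5 0.0
      vertex 5.7 20.2 0.0
      vertex 5.7 20.2 17.0
    endloop
  endfacet
  facet normal 1.0000 0.0000 0.0000
    outer loop
      vertex 5.7 4.5 0.0
      vertex 5.7 20.2 17.0
      vertex 5.7 4.5 17.0
    endloop
  endfacet
  facet normal 0.0000 1.0000 0.0000
    outer loop
      vertex 5.7 20.2 0.0
      vertex 0.0 20.2 0.0
      vertex 0.0 20.2 17.0
    endloop
  endfacet
  facet normal 0.0000 1.0000 0.0000
    outer loop
      vertex 5.7 20.2 0.0
      vertex 0.0 20.2 17.0
      vertex 5.7 20.2 17.0
    endloop
  endfacet
  facet normal -1.0000 0.0000 0.0000
    outer loop
      vertex 0.0 20.2 0.0
      vertex 0.0 0.0 0.0
      vertex 0.0 0.0 17.0
    endloop
  endfacet
  facet normal -1.0000 0.0000 0.0000
    outer loop
      vertex 0.0 20.2 0.0
      vertex 0.0 0.0 17.0
      vertex 0.0 20.2 17.0
    endloop
  endfacet
endsolid part

The G0 Z moves step by Δz≈4.2 mm. Every layer's G1 loop is the same polygon, so the solid is a straight extrusion of it from z=0 to z≈17. Closing with flat bottom and top caps and triangulating gives 20 facets — an L-shaped prism: outer 26.8 × 20.2 mm, arm thicknesses ≈ 4.5 mm (horizontal) and 5.7 mm (vertical), extruded 17 mm in z.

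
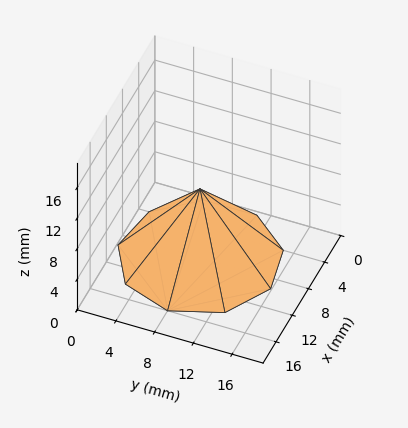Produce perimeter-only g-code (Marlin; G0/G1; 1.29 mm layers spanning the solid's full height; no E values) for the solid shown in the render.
Reading the render: the shape is a regular 9-sided pyramid, base circumscribed radius ≈ 8 mm, apex at z ≈ 9 mm (dimensions read to the nearest mm from the axis ticks). For the g-code, the solid's height is divided into equal slices at the stated Δz and each level perimeter traced with G1 moves after a G0 lift.

; perimeter-only toolpath
G21 ; units = mm
G90 ; absolute positioning
G28 ; home
; layer 1
G0 Z1.29
G0 X14.86 Y8.00
G1 X13.25 Y12.41
G1 X9.19 Y14.75
G1 X4.57 Y13.94
G1 X1.55 Y10.35
G1 X1.55 Y5.65
G1 X4.57 Y2.06
G1 X9.19 Y1.25
G1 X13.25 Y3.59
G1 X14.86 Y8.00
; layer 2
G0 Z2.57
G0 X13.71 Y8.00
G1 X12.38 Y11.67
G1 X8.99 Y13.63
G1 X5.14 Y12.95
G1 X2.63 Y9.96
G1 X2.63 Y6.04
G1 X5.14 Y3.05
G1 X8.99 Y2.37
G1 X12.38 Y4.33
G1 X13.71 Y8.00
; layer 3
G0 Z3.86
G0 X12.57 Y8.00
G1 X11.50 Y10.94
G1 X8.79 Y12.50
G1 X5.71 Y11.96
G1 X3.70 Y9.57
G1 X3.70 Y6.43
G1 X5.71 Y4.04
G1 X8.79 Y3.50
G1 X11.50 Y5.06
G1 X12.57 Y8.00
; layer 4
G0 Z5.14
G0 X11.43 Y8.00
G1 X10.63 Y10.20
G1 X8.60 Y11.38
G1 X6.29 Y10.97
G1 X4.78 Y9.17
G1 X4.78 Y6.83
G1 X6.29 Y5.03
G1 X8.60 Y4.62
G1 X10.63 Y5.80
G1 X11.43 Y8.00
; layer 5
G0 Z6.43
G0 X10.29 Y8.00
G1 X9.75 Y9.47
G1 X8.40 Y10.25
G1 X6.86 Y9.98
G1 X5.85 Y8.78
G1 X5.85 Y7.22
G1 X6.86 Y6.02
G1 X8.40 Y5.75
G1 X9.75 Y6.53
G1 X10.29 Y8.00
; layer 6
G0 Z7.71
G0 X9.14 Y8.00
G1 X8.88 Y8.73
G1 X8.20 Y9.13
G1 X7.43 Y8.99
G1 X6.93 Y8.39
G1 X6.93 Y7.61
G1 X7.43 Y7.01
G1 X8.20 Y6.87
G1 X8.88 Y7.27
G1 X9.14 Y8.00
M2 ; end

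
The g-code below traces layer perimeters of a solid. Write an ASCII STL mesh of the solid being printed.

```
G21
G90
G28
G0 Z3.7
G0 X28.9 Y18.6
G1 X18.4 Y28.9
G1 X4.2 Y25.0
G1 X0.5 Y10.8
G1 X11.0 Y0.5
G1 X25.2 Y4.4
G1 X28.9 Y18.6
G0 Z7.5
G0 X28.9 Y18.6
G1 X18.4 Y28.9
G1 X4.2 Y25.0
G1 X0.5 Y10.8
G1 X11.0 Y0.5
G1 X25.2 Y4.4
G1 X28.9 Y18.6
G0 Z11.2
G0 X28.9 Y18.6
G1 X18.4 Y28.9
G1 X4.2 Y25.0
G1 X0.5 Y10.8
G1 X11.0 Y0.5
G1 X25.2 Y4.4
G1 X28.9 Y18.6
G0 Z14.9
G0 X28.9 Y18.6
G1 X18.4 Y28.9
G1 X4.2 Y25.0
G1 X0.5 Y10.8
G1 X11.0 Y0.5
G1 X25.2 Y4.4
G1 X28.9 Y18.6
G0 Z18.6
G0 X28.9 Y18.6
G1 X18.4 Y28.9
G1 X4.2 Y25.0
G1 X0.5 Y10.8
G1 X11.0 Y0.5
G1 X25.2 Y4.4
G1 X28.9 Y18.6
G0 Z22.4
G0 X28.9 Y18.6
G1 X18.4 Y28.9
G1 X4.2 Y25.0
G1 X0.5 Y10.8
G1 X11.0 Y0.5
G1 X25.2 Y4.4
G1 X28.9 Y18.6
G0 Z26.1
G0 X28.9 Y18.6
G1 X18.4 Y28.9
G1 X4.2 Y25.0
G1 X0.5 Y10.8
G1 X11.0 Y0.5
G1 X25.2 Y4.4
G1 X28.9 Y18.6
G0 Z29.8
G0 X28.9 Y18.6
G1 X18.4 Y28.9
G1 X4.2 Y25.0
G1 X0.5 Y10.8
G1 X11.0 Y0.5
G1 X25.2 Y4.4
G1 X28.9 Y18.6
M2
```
solid part
  facet normal 0.0000 0.0000 -1.0000
    outer loop
      vertex 4.2 25.0 0.0
      vertex 18.4 28.9 0.0
      vertex 28.9 18.6 0.0
    endloop
  endfacet
  facet normal 0.0000 0.0000 -1.0000
    outer loop
      vertex 0.5 10.8 0.0
      vertex 4.2 25.0 0.0
      vertex 28.9 18.6 0.0
    endloop
  endfacet
  facet normal 0.0000 0.0000 -1.0000
    outer loop
      vertex 11.0 0.5 0.0
      vertex 0.5 10.8 0.0
      vertex 28.9 18.6 0.0
    endloop
  endfacet
  facet normal 0.0000 0.0000 -1.0000
    outer loop
      vertex 25.2 4.4 0.0
      vertex 11.0 0.5 0.0
      vertex 28.9 18.6 0.0
    endloop
  endfacet
  facet normal 0.0000 0.0000 1.0000
    outer loop
      vertex 28.9 18.6 29.8
      vertex 18.4 28.9 29.8
      vertex 4.2 25.0 29.8
    endloop
  endfacet
  facet normal 0.0000 0.0000 1.0000
    outer loop
      vertex 28.9 18.6 29.8
      vertex 4.2 25.0 29.8
      vertex 0.5 10.8 29.8
    endloop
  endfacet
  facet normal 0.0000 0.0000 1.0000
    outer loop
      vertex 28.9 18.6 29.8
      vertex 0.5 10.8 29.8
      vertex 11.0 0.5 29.8
    endloop
  endfacet
  facet normal 0.0000 0.0000 1.0000
    outer loop
      vertex 28.9 18.6 29.8
      vertex 11.0 0.5 29.8
      vertex 25.2 4.4 29.8
    endloop
  endfacet
  facet normal 0.7003 0.7139 0.0000
    outer loop
      vertex 28.9 18.6 0.0
      vertex 18.4 28.9 0.0
      vertex 18.4 28.9 29.8
    endloop
  endfacet
  facet normal 0.7003 0.7139 0.0000
    outer loop
      vertex 28.9 18.6 0.0
      vertex 18.4 28.9 29.8
      vertex 28.9 18.6 29.8
    endloop
  endfacet
  facet normal -0.2648 0.9643 0.0000
    outer loop
      vertex 18.4 28.9 0.0
      vertex 4.2 25.0 0.0
      vertex 4.2 25.0 29.8
    endloop
  endfacet
  facet normal -0.2648 0.9643 0.0000
    outer loop
      vertex 18.4 28.9 0.0
      vertex 4.2 25.0 29.8
      vertex 18.4 28.9 29.8
    endloop
  endfacet
  facet normal -0.9677 0.2521 0.0000
    outer loop
      vertex 4.2 25.0 0.0
      vertex 0.5 10.8 0.0
      vertex 0.5 10.8 29.8
    endloop
  endfacet
  facet normal -0.9677 0.2521 0.0000
    outer loop
      vertex 4.2 25.0 0.0
      vertex 0.5 10.8 29.8
      vertex 4.2 25.0 29.8
    endloop
  endfacet
  facet normal -0.7003 -0.7139 0.0000
    outer loop
      vertex 0.5 10.8 0.0
      vertex 11.0 0.5 0.0
      vertex 11.0 0.5 29.8
    endloop
  endfacet
  facet normal -0.7003 -0.7139 0.0000
    outer loop
      vertex 0.5 10.8 0.0
      vertex 11.0 0.5 29.8
      vertex 0.5 10.8 29.8
    endloop
  endfacet
  facet normal 0.2648 -0.9643 0.0000
    outer loop
      vertex 11.0 0.5 0.0
      vertex 25.2 4.4 0.0
      vertex 25.2 4.4 29.8
    endloop
  endfacet
  facet normal 0.2648 -0.9643 0.0000
    outer loop
      vertex 11.0 0.5 0.0
      vertex 25.2 4.4 29.8
      vertex 11.0 0.5 29.8
    endloop
  endfacet
  facet normal 0.9677 -0.2521 0.0000
    outer loop
      vertex 25.2 4.4 0.0
      vertex 28.9 18.6 0.0
      vertex 28.9 18.6 29.8
    endloop
  endfacet
  facet normal 0.9677 -0.2521 0.0000
    outer loop
      vertex 25.2 4.4 0.0
      vertex 28.9 18.6 29.8
      vertex 25.2 4.4 29.8
    endloop
  endfacet
endsolid part

The G0 Z moves step by Δz≈3.7 mm. Every layer's G1 loop is the same polygon, so the solid is a straight extrusion of it from z=0 to z≈29.8. Closing with flat bottom and top caps and triangulating gives 20 facets — a regular 6-sided prism (a cylinder approximated with 6 flat sides), circumscribed radius ≈ 14.7 mm, height ≈ 29.8 mm.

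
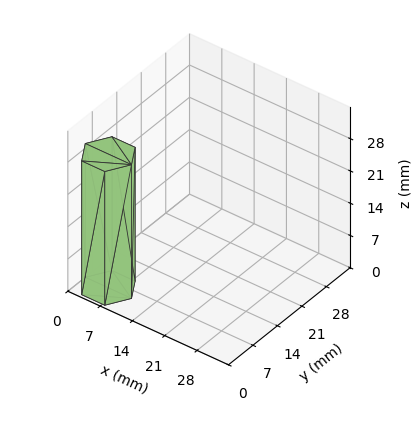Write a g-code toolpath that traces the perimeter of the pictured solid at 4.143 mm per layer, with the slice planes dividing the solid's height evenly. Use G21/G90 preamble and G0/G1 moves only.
Reading the render: the shape is a regular 6-sided prism (a cylinder approximated with 6 flat sides), circumscribed radius ≈ 5 mm, height ≈ 29 mm (dimensions read to the nearest mm from the axis ticks). For the g-code, the solid's height is divided into equal slices at the stated Δz and each level perimeter traced with G1 moves after a G0 lift.

; perimeter-only toolpath
G21 ; units = mm
G90 ; absolute positioning
G28 ; home
; layer 1
G0 Z4.143
G0 X10.000 Y5.000
G1 X7.500 Y9.330
G1 X2.500 Y9.330
G1 X0.000 Y5.000
G1 X2.500 Y0.670
G1 X7.500 Y0.670
G1 X10.000 Y5.000
; layer 2
G0 Z8.286
G0 X10.000 Y5.000
G1 X7.500 Y9.330
G1 X2.500 Y9.330
G1 X0.000 Y5.000
G1 X2.500 Y0.670
G1 X7.500 Y0.670
G1 X10.000 Y5.000
; layer 3
G0 Z12.429
G0 X10.000 Y5.000
G1 X7.500 Y9.330
G1 X2.500 Y9.330
G1 X0.000 Y5.000
G1 X2.500 Y0.670
G1 X7.500 Y0.670
G1 X10.000 Y5.000
; layer 4
G0 Z16.571
G0 X10.000 Y5.000
G1 X7.500 Y9.330
G1 X2.500 Y9.330
G1 X0.000 Y5.000
G1 X2.500 Y0.670
G1 X7.500 Y0.670
G1 X10.000 Y5.000
; layer 5
G0 Z20.714
G0 X10.000 Y5.000
G1 X7.500 Y9.330
G1 X2.500 Y9.330
G1 X0.000 Y5.000
G1 X2.500 Y0.670
G1 X7.500 Y0.670
G1 X10.000 Y5.000
; layer 6
G0 Z24.857
G0 X10.000 Y5.000
G1 X7.500 Y9.330
G1 X2.500 Y9.330
G1 X0.000 Y5.000
G1 X2.500 Y0.670
G1 X7.500 Y0.670
G1 X10.000 Y5.000
; layer 7
G0 Z29.000
G0 X10.000 Y5.000
G1 X7.500 Y9.330
G1 X2.500 Y9.330
G1 X0.000 Y5.000
G1 X2.500 Y0.670
G1 X7.500 Y0.670
G1 X10.000 Y5.000
M2 ; end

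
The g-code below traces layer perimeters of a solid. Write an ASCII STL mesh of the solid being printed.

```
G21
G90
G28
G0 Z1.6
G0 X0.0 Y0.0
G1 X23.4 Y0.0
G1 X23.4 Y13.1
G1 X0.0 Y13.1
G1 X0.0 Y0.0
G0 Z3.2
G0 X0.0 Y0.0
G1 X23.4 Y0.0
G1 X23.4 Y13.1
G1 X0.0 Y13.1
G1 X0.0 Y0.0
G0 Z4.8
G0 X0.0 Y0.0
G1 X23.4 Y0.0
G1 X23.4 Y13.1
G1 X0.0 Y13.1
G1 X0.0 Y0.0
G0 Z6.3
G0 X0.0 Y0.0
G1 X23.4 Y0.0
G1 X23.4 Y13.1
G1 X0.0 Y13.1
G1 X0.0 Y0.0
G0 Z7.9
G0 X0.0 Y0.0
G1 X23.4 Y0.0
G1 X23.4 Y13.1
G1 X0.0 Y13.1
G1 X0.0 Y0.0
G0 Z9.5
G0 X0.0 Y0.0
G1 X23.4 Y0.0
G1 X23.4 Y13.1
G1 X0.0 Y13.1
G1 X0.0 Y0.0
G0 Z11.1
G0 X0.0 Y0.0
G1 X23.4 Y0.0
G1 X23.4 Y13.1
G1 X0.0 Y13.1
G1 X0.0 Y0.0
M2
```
solid part
  facet normal 0.0000 0.0000 -1.0000
    outer loop
      vertex 23.4 13.1 0.0
      vertex 23.4 0.0 0.0
      vertex 0.0 0.0 0.0
    endloop
  endfacet
  facet normal 0.0000 0.0000 -1.0000
    outer loop
      vertex 0.0 13.1 0.0
      vertex 23.4 13.1 0.0
      vertex 0.0 0.0 0.0
    endloop
  endfacet
  facet normal 0.0000 0.0000 1.0000
    outer loop
      vertex 0.0 0.0 11.1
      vertex 23.4 0.0 11.1
      vertex 23.4 13.1 11.1
    endloop
  endfacet
  facet normal 0.0000 0.0000 1.0000
    outer loop
      vertex 0.0 0.0 11.1
      vertex 23.4 13.1 11.1
      vertex 0.0 13.1 11.1
    endloop
  endfacet
  facet normal 0.0000 -1.0000 0.0000
    outer loop
      vertex 0.0 0.0 0.0
      vertex 23.4 0.0 0.0
      vertex 23.4 0.0 11.1
    endloop
  endfacet
  facet normal 0.0000 -1.0000 0.0000
    outer loop
      vertex 0.0 0.0 0.0
      vertex 23.4 0.0 11.1
      vertex 0.0 0.0 11.1
    endloop
  endfacet
  facet normal 0.0000 1.0000 0.0000
    outer loop
      vertex 23.4 13.1 11.1
      vertex 23.4 13.1 0.0
      vertex 0.0 13.1 0.0
    endloop
  endfacet
  facet normal 0.0000 1.0000 0.0000
    outer loop
      vertex 0.0 13.1 11.1
      vertex 23.4 13.1 11.1
      vertex 0.0 13.1 0.0
    endloop
  endfacet
  facet normal -1.0000 0.0000 0.0000
    outer loop
      vertex 0.0 13.1 11.1
      vertex 0.0 13.1 0.0
      vertex 0.0 0.0 0.0
    endloop
  endfacet
  facet normal -1.0000 0.0000 0.0000
    outer loop
      vertex 0.0 0.0 11.1
      vertex 0.0 13.1 11.1
      vertex 0.0 0.0 0.0
    endloop
  endfacet
  facet normal 1.0000 0.0000 0.0000
    outer loop
      vertex 23.4 0.0 0.0
      vertex 23.4 13.1 0.0
      vertex 23.4 13.1 11.1
    endloop
  endfacet
  facet normal 1.0000 0.0000 0.0000
    outer loop
      vertex 23.4 0.0 0.0
      vertex 23.4 13.1 11.1
      vertex 23.4 0.0 11.1
    endloop
  endfacet
endsolid part

The G0 Z moves step by Δz≈1.6 mm. Every layer's G1 loop is the same polygon, so the solid is a straight extrusion of it from z=0 to z≈11.1. Closing with flat bottom and top caps and triangulating gives 12 facets — a rectangular box, roughly 23.4 × 13.1 mm footprint and 11.1 mm tall.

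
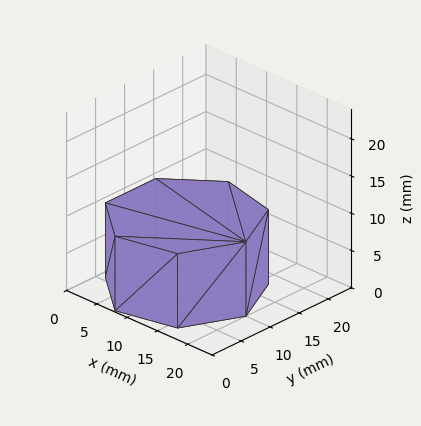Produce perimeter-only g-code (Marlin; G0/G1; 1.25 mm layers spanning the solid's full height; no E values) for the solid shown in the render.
Reading the render: the shape is a regular 7-sided prism (a cylinder approximated with 7 flat sides), circumscribed radius ≈ 10 mm, height ≈ 10 mm (dimensions read to the nearest mm from the axis ticks). For the g-code, the solid's height is divided into equal slices at the stated Δz and each level perimeter traced with G1 moves after a G0 lift.

; perimeter-only toolpath
G21 ; units = mm
G90 ; absolute positioning
G28 ; home
; layer 1
G0 Z1.25
G0 X20.00 Y10.00
G1 X16.23 Y17.82
G1 X7.77 Y19.75
G1 X0.99 Y14.34
G1 X0.99 Y5.66
G1 X7.77 Y0.25
G1 X16.23 Y2.18
G1 X20.00 Y10.00
; layer 2
G0 Z2.50
G0 X20.00 Y10.00
G1 X16.23 Y17.82
G1 X7.77 Y19.75
G1 X0.99 Y14.34
G1 X0.99 Y5.66
G1 X7.77 Y0.25
G1 X16.23 Y2.18
G1 X20.00 Y10.00
; layer 3
G0 Z3.75
G0 X20.00 Y10.00
G1 X16.23 Y17.82
G1 X7.77 Y19.75
G1 X0.99 Y14.34
G1 X0.99 Y5.66
G1 X7.77 Y0.25
G1 X16.23 Y2.18
G1 X20.00 Y10.00
; layer 4
G0 Z5.00
G0 X20.00 Y10.00
G1 X16.23 Y17.82
G1 X7.77 Y19.75
G1 X0.99 Y14.34
G1 X0.99 Y5.66
G1 X7.77 Y0.25
G1 X16.23 Y2.18
G1 X20.00 Y10.00
; layer 5
G0 Z6.25
G0 X20.00 Y10.00
G1 X16.23 Y17.82
G1 X7.77 Y19.75
G1 X0.99 Y14.34
G1 X0.99 Y5.66
G1 X7.77 Y0.25
G1 X16.23 Y2.18
G1 X20.00 Y10.00
; layer 6
G0 Z7.50
G0 X20.00 Y10.00
G1 X16.23 Y17.82
G1 X7.77 Y19.75
G1 X0.99 Y14.34
G1 X0.99 Y5.66
G1 X7.77 Y0.25
G1 X16.23 Y2.18
G1 X20.00 Y10.00
; layer 7
G0 Z8.75
G0 X20.00 Y10.00
G1 X16.23 Y17.82
G1 X7.77 Y19.75
G1 X0.99 Y14.34
G1 X0.99 Y5.66
G1 X7.77 Y0.25
G1 X16.23 Y2.18
G1 X20.00 Y10.00
; layer 8
G0 Z10.00
G0 X20.00 Y10.00
G1 X16.23 Y17.82
G1 X7.77 Y19.75
G1 X0.99 Y14.34
G1 X0.99 Y5.66
G1 X7.77 Y0.25
G1 X16.23 Y2.18
G1 X20.00 Y10.00
M2 ; end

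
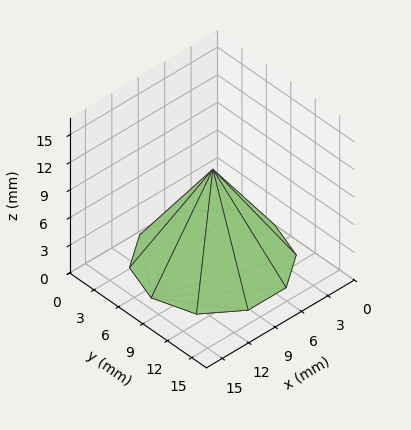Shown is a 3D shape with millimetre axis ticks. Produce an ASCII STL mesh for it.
Reading the render: the shape is a regular 10-sided pyramid, base circumscribed radius ≈ 7 mm, apex at z ≈ 10 mm (dimensions read to the nearest mm from the axis ticks). For the STL, each face is triangulated and given an outward normal.

solid part
  facet normal 0.0000 0.0000 -1.0000
    outer loop
      vertex 9.163 13.657 0.000
      vertex 12.663 11.114 0.000
      vertex 14.000 7.000 0.000
    endloop
  endfacet
  facet normal 0.0000 0.0000 -1.0000
    outer loop
      vertex 4.837 13.657 0.000
      vertex 9.163 13.657 0.000
      vertex 14.000 7.000 0.000
    endloop
  endfacet
  facet normal 0.0000 0.0000 -1.0000
    outer loop
      vertex 1.337 11.114 0.000
      vertex 4.837 13.657 0.000
      vertex 14.000 7.000 0.000
    endloop
  endfacet
  facet normal 0.0000 0.0000 -1.0000
    outer loop
      vertex 0.000 7.000 0.000
      vertex 1.337 11.114 0.000
      vertex 14.000 7.000 0.000
    endloop
  endfacet
  facet normal 0.0000 0.0000 -1.0000
    outer loop
      vertex 1.337 2.886 0.000
      vertex 0.000 7.000 0.000
      vertex 14.000 7.000 0.000
    endloop
  endfacet
  facet normal 0.0000 0.0000 -1.0000
    outer loop
      vertex 4.837 0.343 0.000
      vertex 1.337 2.886 0.000
      vertex 14.000 7.000 0.000
    endloop
  endfacet
  facet normal 0.0000 0.0000 -1.0000
    outer loop
      vertex 9.163 0.343 0.000
      vertex 4.837 0.343 0.000
      vertex 14.000 7.000 0.000
    endloop
  endfacet
  facet normal 0.0000 0.0000 -1.0000
    outer loop
      vertex 12.663 2.886 0.000
      vertex 9.163 0.343 0.000
      vertex 14.000 7.000 0.000
    endloop
  endfacet
  facet normal 0.7917 0.2573 0.5542
    outer loop
      vertex 14.000 7.000 0.000
      vertex 12.663 11.114 0.000
      vertex 7.000 7.000 10.000
    endloop
  endfacet
  facet normal 0.4893 0.6734 0.5541
    outer loop
      vertex 12.663 11.114 0.000
      vertex 9.163 13.657 0.000
      vertex 7.000 7.000 10.000
    endloop
  endfacet
  facet normal 0.0000 0.8324 0.5541
    outer loop
      vertex 9.163 13.657 0.000
      vertex 4.837 13.657 0.000
      vertex 7.000 7.000 10.000
    endloop
  endfacet
  facet normal -0.4893 0.6734 0.5541
    outer loop
      vertex 4.837 13.657 0.000
      vertex 1.337 11.114 0.000
      vertex 7.000 7.000 10.000
    endloop
  endfacet
  facet normal -0.7917 0.2573 0.5542
    outer loop
      vertex 1.337 11.114 0.000
      vertex 0.000 7.000 0.000
      vertex 7.000 7.000 10.000
    endloop
  endfacet
  facet normal -0.7917 -0.2573 0.5542
    outer loop
      vertex 0.000 7.000 0.000
      vertex 1.337 2.886 0.000
      vertex 7.000 7.000 10.000
    endloop
  endfacet
  facet normal -0.4893 -0.6734 0.5541
    outer loop
      vertex 1.337 2.886 0.000
      vertex 4.837 0.343 0.000
      vertex 7.000 7.000 10.000
    endloop
  endfacet
  facet normal 0.0000 -0.8324 0.5541
    outer loop
      vertex 4.837 0.343 0.000
      vertex 9.163 0.343 0.000
      vertex 7.000 7.000 10.000
    endloop
  endfacet
  facet normal 0.4893 -0.6734 0.5541
    outer loop
      vertex 9.163 0.343 0.000
      vertex 12.663 2.886 0.000
      vertex 7.000 7.000 10.000
    endloop
  endfacet
  facet normal 0.7917 -0.2573 0.5542
    outer loop
      vertex 12.663 2.886 0.000
      vertex 14.000 7.000 0.000
      vertex 7.000 7.000 10.000
    endloop
  endfacet
endsolid part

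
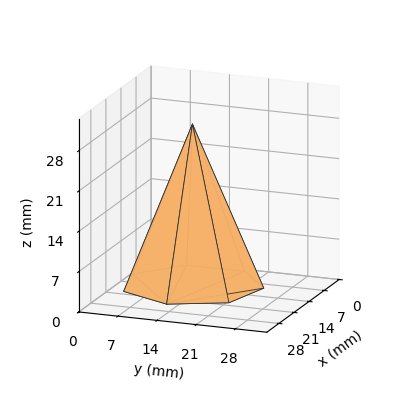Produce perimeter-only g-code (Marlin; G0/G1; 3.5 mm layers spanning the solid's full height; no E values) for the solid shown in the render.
Reading the render: the shape is a regular 7-sided pyramid, base circumscribed radius ≈ 12 mm, apex at z ≈ 28 mm (dimensions read to the nearest mm from the axis ticks). For the g-code, the solid's height is divided into equal slices at the stated Δz and each level perimeter traced with G1 moves after a G0 lift.

; perimeter-only toolpath
G21 ; units = mm
G90 ; absolute positioning
G28 ; home
; layer 1
G0 Z3.5
G0 X22.5 Y12.0
G1 X18.6 Y20.2
G1 X9.6 Y22.2
G1 X2.5 Y16.5
G1 X2.5 Y7.5
G1 X9.6 Y1.8
G1 X18.6 Y3.8
G1 X22.5 Y12.0
; layer 2
G0 Z7.0
G0 X21.0 Y12.0
G1 X17.6 Y19.0
G1 X10.0 Y20.8
G1 X3.9 Y15.9
G1 X3.9 Y8.1
G1 X10.0 Y3.2
G1 X17.6 Y5.0
G1 X21.0 Y12.0
; layer 3
G0 Z10.5
G0 X19.5 Y12.0
G1 X16.7 Y17.9
G1 X10.3 Y19.3
G1 X5.2 Y15.2
G1 X5.2 Y8.8
G1 X10.3 Y4.7
G1 X16.7 Y6.1
G1 X19.5 Y12.0
; layer 4
G0 Z14.0
G0 X18.0 Y12.0
G1 X15.8 Y16.7
G1 X10.7 Y17.9
G1 X6.6 Y14.6
G1 X6.6 Y9.4
G1 X10.7 Y6.2
G1 X15.8 Y7.3
G1 X18.0 Y12.0
; layer 5
G0 Z17.5
G0 X16.5 Y12.0
G1 X14.8 Y15.5
G1 X11.0 Y16.4
G1 X8.0 Y13.9
G1 X8.0 Y10.1
G1 X11.0 Y7.6
G1 X14.8 Y8.5
G1 X16.5 Y12.0
; layer 6
G0 Z21.0
G0 X15.0 Y12.0
G1 X13.9 Y14.3
G1 X11.3 Y14.9
G1 X9.3 Y13.3
G1 X9.3 Y10.7
G1 X11.3 Y9.1
G1 X13.9 Y9.7
G1 X15.0 Y12.0
; layer 7
G0 Z24.5
G0 X13.5 Y12.0
G1 X12.9 Y13.2
G1 X11.7 Y13.5
G1 X10.7 Y12.7
G1 X10.7 Y11.3
G1 X11.7 Y10.5
G1 X12.9 Y10.8
G1 X13.5 Y12.0
M2 ; end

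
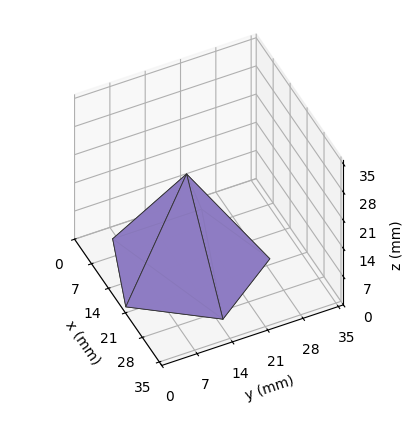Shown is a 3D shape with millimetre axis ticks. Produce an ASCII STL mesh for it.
Reading the render: the shape is a regular 5-sided pyramid, base circumscribed radius ≈ 15 mm, apex at z ≈ 23 mm (dimensions read to the nearest mm from the axis ticks). For the STL, each face is triangulated and given an outward normal.

solid part
  facet normal 0.0000 0.0000 -1.0000
    outer loop
      vertex 2.86 23.82 0.00
      vertex 19.64 29.27 0.00
      vertex 30.00 15.00 0.00
    endloop
  endfacet
  facet normal 0.0000 0.0000 -1.0000
    outer loop
      vertex 2.86 6.18 0.00
      vertex 2.86 23.82 0.00
      vertex 30.00 15.00 0.00
    endloop
  endfacet
  facet normal 0.0000 0.0000 -1.0000
    outer loop
      vertex 19.64 0.73 0.00
      vertex 2.86 6.18 0.00
      vertex 30.00 15.00 0.00
    endloop
  endfacet
  facet normal 0.7157 0.5196 0.4667
    outer loop
      vertex 30.00 15.00 0.00
      vertex 19.64 29.27 0.00
      vertex 15.00 15.00 23.00
    endloop
  endfacet
  facet normal -0.2732 0.8411 0.4668
    outer loop
      vertex 19.64 29.27 0.00
      vertex 2.86 23.82 0.00
      vertex 15.00 15.00 23.00
    endloop
  endfacet
  facet normal -0.8844 0.0000 0.4668
    outer loop
      vertex 2.86 23.82 0.00
      vertex 2.86 6.18 0.00
      vertex 15.00 15.00 23.00
    endloop
  endfacet
  facet normal -0.2732 -0.8411 0.4668
    outer loop
      vertex 2.86 6.18 0.00
      vertex 19.64 0.73 0.00
      vertex 15.00 15.00 23.00
    endloop
  endfacet
  facet normal 0.7157 -0.5196 0.4667
    outer loop
      vertex 19.64 0.73 0.00
      vertex 30.00 15.00 0.00
      vertex 15.00 15.00 23.00
    endloop
  endfacet
endsolid part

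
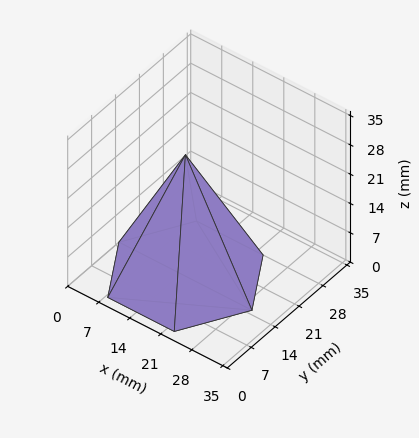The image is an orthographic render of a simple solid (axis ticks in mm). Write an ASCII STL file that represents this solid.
Reading the render: the shape is a regular 6-sided pyramid, base circumscribed radius ≈ 15 mm, apex at z ≈ 29 mm (dimensions read to the nearest mm from the axis ticks). For the STL, each face is triangulated and given an outward normal.

solid part
  facet normal 0.0000 0.0000 -1.0000
    outer loop
      vertex 7.50 27.99 0.00
      vertex 22.50 27.99 0.00
      vertex 30.00 15.00 0.00
    endloop
  endfacet
  facet normal 0.0000 0.0000 -1.0000
    outer loop
      vertex 0.00 15.00 0.00
      vertex 7.50 27.99 0.00
      vertex 30.00 15.00 0.00
    endloop
  endfacet
  facet normal 0.0000 0.0000 -1.0000
    outer loop
      vertex 7.50 2.01 0.00
      vertex 0.00 15.00 0.00
      vertex 30.00 15.00 0.00
    endloop
  endfacet
  facet normal 0.0000 0.0000 -1.0000
    outer loop
      vertex 22.50 2.01 0.00
      vertex 7.50 2.01 0.00
      vertex 30.00 15.00 0.00
    endloop
  endfacet
  facet normal 0.7903 0.4563 0.4088
    outer loop
      vertex 30.00 15.00 0.00
      vertex 22.50 27.99 0.00
      vertex 15.00 15.00 29.00
    endloop
  endfacet
  facet normal 0.0000 0.9126 0.4088
    outer loop
      vertex 22.50 27.99 0.00
      vertex 7.50 27.99 0.00
      vertex 15.00 15.00 29.00
    endloop
  endfacet
  facet normal -0.7903 0.4563 0.4088
    outer loop
      vertex 7.50 27.99 0.00
      vertex 0.00 15.00 0.00
      vertex 15.00 15.00 29.00
    endloop
  endfacet
  facet normal -0.7903 -0.4563 0.4088
    outer loop
      vertex 0.00 15.00 0.00
      vertex 7.50 2.01 0.00
      vertex 15.00 15.00 29.00
    endloop
  endfacet
  facet normal 0.0000 -0.9126 0.4088
    outer loop
      vertex 7.50 2.01 0.00
      vertex 22.50 2.01 0.00
      vertex 15.00 15.00 29.00
    endloop
  endfacet
  facet normal 0.7903 -0.4563 0.4088
    outer loop
      vertex 22.50 2.01 0.00
      vertex 30.00 15.00 0.00
      vertex 15.00 15.00 29.00
    endloop
  endfacet
endsolid part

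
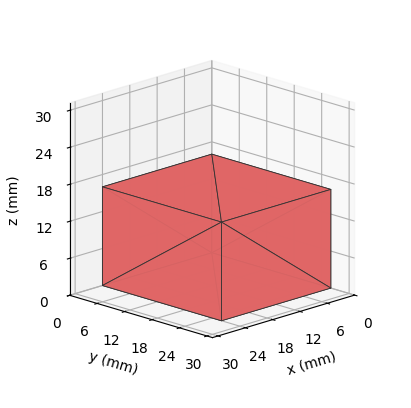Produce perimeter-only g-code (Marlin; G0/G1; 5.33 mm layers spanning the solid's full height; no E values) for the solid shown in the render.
Reading the render: the shape is a rectangular box, roughly 24 × 26 mm footprint and 16 mm tall (dimensions read to the nearest mm from the axis ticks). For the g-code, the solid's height is divided into equal slices at the stated Δz and each level perimeter traced with G1 moves after a G0 lift.

; perimeter-only toolpath
G21 ; units = mm
G90 ; absolute positioning
G28 ; home
; layer 1
G0 Z5.33
G0 X0.00 Y0.00
G1 X24.00 Y0.00
G1 X24.00 Y26.00
G1 X0.00 Y26.00
G1 X0.00 Y0.00
; layer 2
G0 Z10.67
G0 X0.00 Y0.00
G1 X24.00 Y0.00
G1 X24.00 Y26.00
G1 X0.00 Y26.00
G1 X0.00 Y0.00
; layer 3
G0 Z16.00
G0 X0.00 Y0.00
G1 X24.00 Y0.00
G1 X24.00 Y26.00
G1 X0.00 Y26.00
G1 X0.00 Y0.00
M2 ; end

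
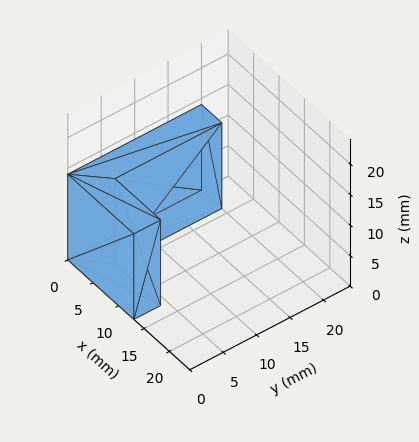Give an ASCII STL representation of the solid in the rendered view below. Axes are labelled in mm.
Reading the render: the shape is an L-shaped prism: outer 13 × 20 mm, arm thicknesses ≈ 4 mm (horizontal) and 4 mm (vertical), extruded 14 mm in z (dimensions read to the nearest mm from the axis ticks). For the STL, each face is triangulated and given an outward normal.

solid part
  facet normal 0.0000 0.0000 -1.0000
    outer loop
      vertex 13.0 4.0 0.0
      vertex 13.0 0.0 0.0
      vertex 0.0 0.0 0.0
    endloop
  endfacet
  facet normal 0.0000 0.0000 -1.0000
    outer loop
      vertex 4.0 4.0 0.0
      vertex 13.0 4.0 0.0
      vertex 0.0 0.0 0.0
    endloop
  endfacet
  facet normal 0.0000 0.0000 -1.0000
    outer loop
      vertex 4.0 20.0 0.0
      vertex 4.0 4.0 0.0
      vertex 0.0 0.0 0.0
    endloop
  endfacet
  facet normal 0.0000 0.0000 -1.0000
    outer loop
      vertex 0.0 20.0 0.0
      vertex 4.0 20.0 0.0
      vertex 0.0 0.0 0.0
    endloop
  endfacet
  facet normal 0.0000 0.0000 1.0000
    outer loop
      vertex 0.0 0.0 14.0
      vertex 13.0 0.0 14.0
      vertex 13.0 4.0 14.0
    endloop
  endfacet
  facet normal 0.0000 0.0000 1.0000
    outer loop
      vertex 0.0 0.0 14.0
      vertex 13.0 4.0 14.0
      vertex 4.0 4.0 14.0
    endloop
  endfacet
  facet normal 0.0000 0.0000 1.0000
    outer loop
      vertex 0.0 0.0 14.0
      vertex 4.0 4.0 14.0
      vertex 4.0 20.0 14.0
    endloop
  endfacet
  facet normal 0.0000 0.0000 1.0000
    outer loop
      vertex 0.0 0.0 14.0
      vertex 4.0 20.0 14.0
      vertex 0.0 20.0 14.0
    endloop
  endfacet
  facet normal 0.0000 -1.0000 0.0000
    outer loop
      vertex 0.0 0.0 0.0
      vertex 13.0 0.0 0.0
      vertex 13.0 0.0 14.0
    endloop
  endfacet
  facet normal 0.0000 -1.0000 0.0000
    outer loop
      vertex 0.0 0.0 0.0
      vertex 13.0 0.0 14.0
      vertex 0.0 0.0 14.0
    endloop
  endfacet
  facet normal 1.0000 0.0000 0.0000
    outer loop
      vertex 13.0 0.0 0.0
      vertex 13.0 4.0 0.0
      vertex 13.0 4.0 14.0
    endloop
  endfacet
  facet normal 1.0000 0.0000 0.0000
    outer loop
      vertex 13.0 0.0 0.0
      vertex 13.0 4.0 14.0
      vertex 13.0 0.0 14.0
    endloop
  endfacet
  facet normal 0.0000 1.0000 0.0000
    outer loop
      vertex 13.0 4.0 0.0
      vertex 4.0 4.0 0.0
      vertex 4.0 4.0 14.0
    endloop
  endfacet
  facet normal 0.0000 1.0000 0.0000
    outer loop
      vertex 13.0 4.0 0.0
      vertex 4.0 4.0 14.0
      vertex 13.0 4.0 14.0
    endloop
  endfacet
  facet normal 1.0000 0.0000 0.0000
    outer loop
      vertex 4.0 4.0 0.0
      vertex 4.0 20.0 0.0
      vertex 4.0 20.0 14.0
    endloop
  endfacet
  facet normal 1.0000 0.0000 0.0000
    outer loop
      vertex 4.0 4.0 0.0
      vertex 4.0 20.0 14.0
      vertex 4.0 4.0 14.0
    endloop
  endfacet
  facet normal 0.0000 1.0000 0.0000
    outer loop
      vertex 4.0 20.0 0.0
      vertex 0.0 20.0 0.0
      vertex 0.0 20.0 14.0
    endloop
  endfacet
  facet normal 0.0000 1.0000 0.0000
    outer loop
      vertex 4.0 20.0 0.0
      vertex 0.0 20.0 14.0
      vertex 4.0 20.0 14.0
    endloop
  endfacet
  facet normal -1.0000 0.0000 0.0000
    outer loop
      vertex 0.0 20.0 0.0
      vertex 0.0 0.0 0.0
      vertex 0.0 0.0 14.0
    endloop
  endfacet
  facet normal -1.0000 0.0000 0.0000
    outer loop
      vertex 0.0 20.0 0.0
      vertex 0.0 0.0 14.0
      vertex 0.0 20.0 14.0
    endloop
  endfacet
endsolid part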